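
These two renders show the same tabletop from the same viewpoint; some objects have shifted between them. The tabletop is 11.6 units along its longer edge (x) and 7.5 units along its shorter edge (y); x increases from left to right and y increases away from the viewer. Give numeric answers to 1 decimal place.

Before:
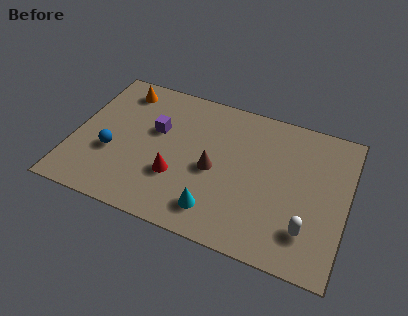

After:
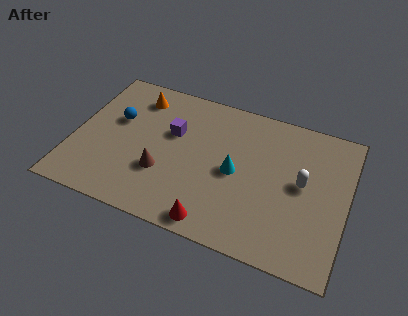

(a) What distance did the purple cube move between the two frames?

0.7

The purple cube moved from about (3.4, 4.6) to (4.1, 4.7), a distance of √(0.7² + 0.1²) ≈ 0.7.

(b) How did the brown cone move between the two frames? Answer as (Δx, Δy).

(-2.1, -0.9)

The brown cone started near (6.0, 3.4) and ended near (3.9, 2.5).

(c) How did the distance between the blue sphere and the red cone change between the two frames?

+3.2

Before: roughly 2.8 units apart; after: 6.0. That's 3.2 units further apart.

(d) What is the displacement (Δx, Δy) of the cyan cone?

(0.6, 2.2)

The cyan cone started near (6.3, 1.4) and ended near (6.9, 3.6).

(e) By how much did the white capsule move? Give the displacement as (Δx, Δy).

(-0.4, 2.2)

The white capsule was at about (10.1, 1.8) and moved to about (9.7, 4.0).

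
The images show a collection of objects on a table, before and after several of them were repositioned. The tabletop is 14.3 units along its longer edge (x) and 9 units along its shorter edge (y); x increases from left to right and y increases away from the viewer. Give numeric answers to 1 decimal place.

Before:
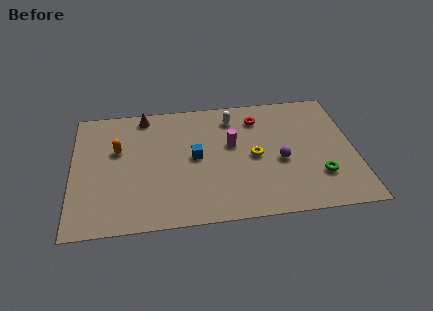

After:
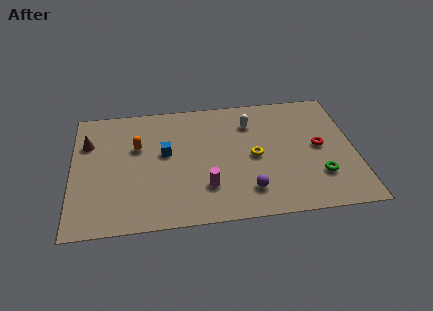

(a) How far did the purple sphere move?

2.5

The purple sphere moved from about (10.5, 3.8) to (8.8, 1.9), a distance of √(1.7² + 1.9²) ≈ 2.5.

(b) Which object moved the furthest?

the red torus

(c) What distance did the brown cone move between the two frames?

3.4

From (3.7, 8.0) to (0.8, 6.3), the brown cone covered √(2.9² + 1.7²) ≈ 3.4 units.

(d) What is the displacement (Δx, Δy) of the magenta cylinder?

(-1.4, -2.9)

From the two frames, the magenta cylinder sits at roughly (8.1, 5.3) before and (6.7, 2.4) after.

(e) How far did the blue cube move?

1.6

The blue cube was near (6.2, 4.6) before and (4.7, 5.1) after, so it travelled √(1.5² + 0.5²) ≈ 1.6 units.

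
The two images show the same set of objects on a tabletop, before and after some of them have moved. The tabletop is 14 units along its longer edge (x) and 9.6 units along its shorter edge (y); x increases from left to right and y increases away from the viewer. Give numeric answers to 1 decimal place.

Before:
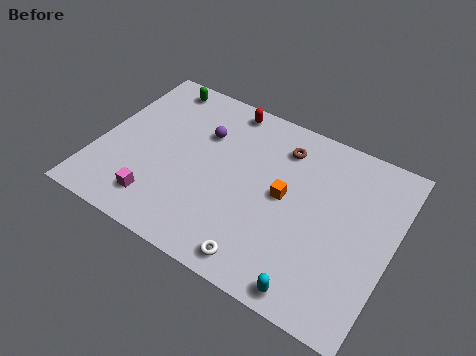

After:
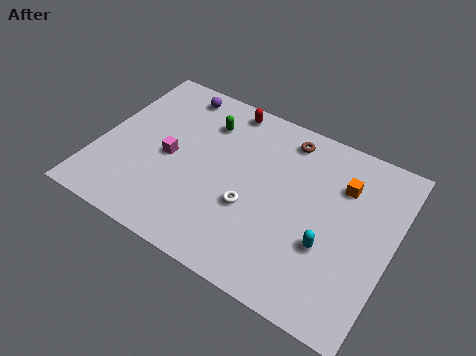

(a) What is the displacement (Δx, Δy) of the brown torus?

(0.1, 0.6)

From the two frames, the brown torus sits at roughly (8.4, 7.6) before and (8.5, 8.2) after.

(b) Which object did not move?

the red capsule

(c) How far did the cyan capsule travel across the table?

2.5

From (10.9, 0.9) to (11.2, 3.4), the cyan capsule covered √(0.3² + 2.5²) ≈ 2.5 units.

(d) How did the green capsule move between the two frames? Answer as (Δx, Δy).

(2.6, -1.2)

From the two frames, the green capsule sits at roughly (2.1, 8.5) before and (4.7, 7.3) after.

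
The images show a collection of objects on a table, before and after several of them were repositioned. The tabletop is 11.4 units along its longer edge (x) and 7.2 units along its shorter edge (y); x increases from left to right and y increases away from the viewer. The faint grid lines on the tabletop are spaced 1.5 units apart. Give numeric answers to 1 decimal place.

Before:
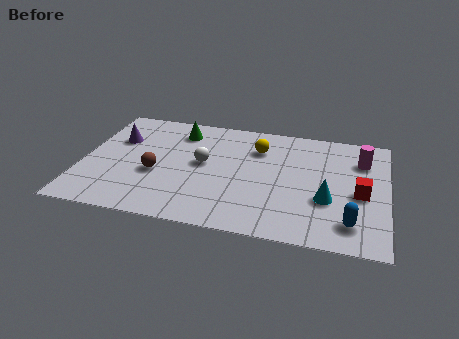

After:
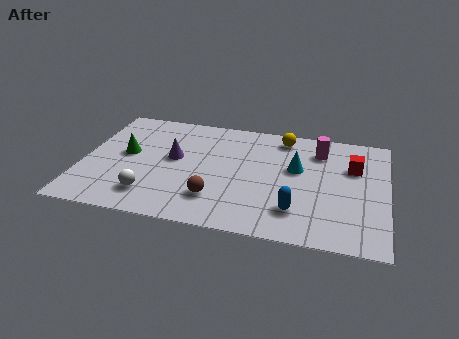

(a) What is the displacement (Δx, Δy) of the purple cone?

(2.2, -0.8)

The purple cone started near (1.2, 4.8) and ended near (3.4, 4.0).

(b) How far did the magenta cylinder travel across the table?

1.6

The magenta cylinder was near (10.4, 5.3) before and (8.8, 5.6) after, so it travelled √(1.6² + 0.3²) ≈ 1.6 units.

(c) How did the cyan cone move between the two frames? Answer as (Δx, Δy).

(-1.2, 1.7)

From the two frames, the cyan cone sits at roughly (9.2, 2.6) before and (8.0, 4.3) after.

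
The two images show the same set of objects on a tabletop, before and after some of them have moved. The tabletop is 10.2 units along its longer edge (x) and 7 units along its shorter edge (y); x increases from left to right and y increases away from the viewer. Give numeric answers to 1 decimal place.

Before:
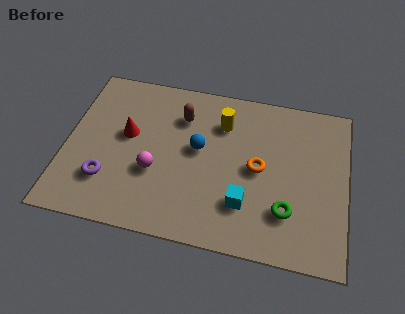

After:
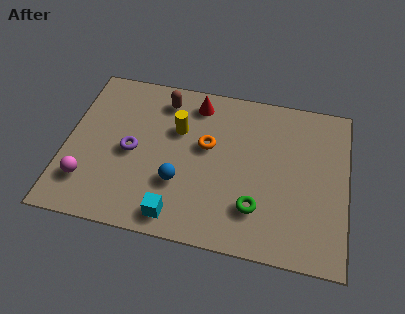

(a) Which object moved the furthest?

the red cone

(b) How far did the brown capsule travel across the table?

0.9

The brown capsule moved from about (4.1, 5.2) to (3.4, 5.8), a distance of √(0.7² + 0.6²) ≈ 0.9.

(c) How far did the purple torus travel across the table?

1.6

The purple torus moved from about (1.6, 1.9) to (2.4, 3.3), a distance of √(0.8² + 1.4²) ≈ 1.6.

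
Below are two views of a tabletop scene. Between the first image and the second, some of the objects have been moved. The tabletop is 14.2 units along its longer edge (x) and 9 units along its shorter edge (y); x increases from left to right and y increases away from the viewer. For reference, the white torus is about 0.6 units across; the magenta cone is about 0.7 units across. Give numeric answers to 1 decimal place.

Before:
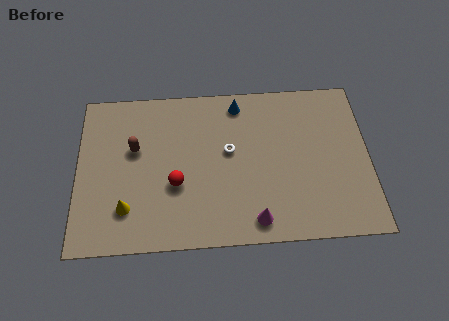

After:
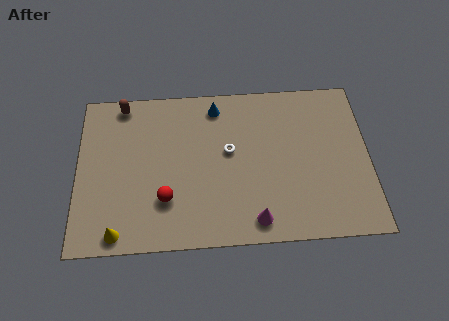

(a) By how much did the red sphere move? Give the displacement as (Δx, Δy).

(-0.5, -0.8)

From the two frames, the red sphere sits at roughly (4.8, 3.4) before and (4.3, 2.6) after.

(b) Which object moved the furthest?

the brown capsule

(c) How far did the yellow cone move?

1.4

From (2.4, 2.2) to (2.0, 0.9), the yellow cone covered √(0.4² + 1.3²) ≈ 1.4 units.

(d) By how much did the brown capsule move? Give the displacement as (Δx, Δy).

(-0.6, 2.6)

The brown capsule started near (2.8, 5.5) and ended near (2.2, 8.1).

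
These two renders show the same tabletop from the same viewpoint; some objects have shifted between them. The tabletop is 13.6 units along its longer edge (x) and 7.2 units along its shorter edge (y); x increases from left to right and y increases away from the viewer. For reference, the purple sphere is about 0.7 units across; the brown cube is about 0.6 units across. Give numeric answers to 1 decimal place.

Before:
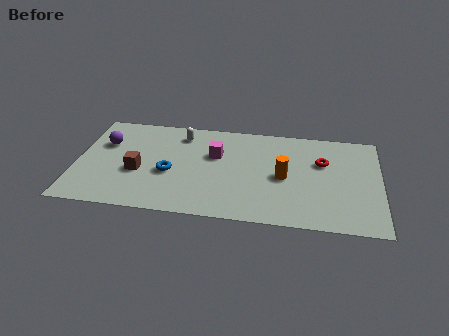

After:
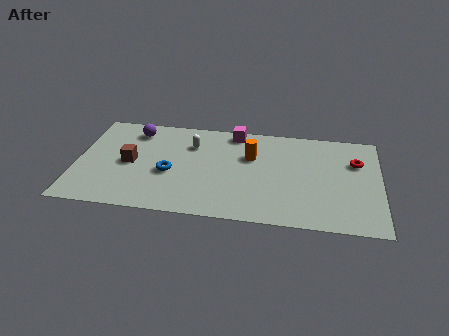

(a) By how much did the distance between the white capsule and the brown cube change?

-0.3

The distance was about 3.5 in the first image and 3.2 in the second, so they moved 0.3 units closer together.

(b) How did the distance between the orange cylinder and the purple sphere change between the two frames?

-2.8

Before: roughly 8.2 units apart; after: 5.4. That's 2.8 units closer together.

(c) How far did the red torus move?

1.5

The red torus moved from about (11.0, 4.7) to (12.5, 4.9), a distance of √(1.5² + 0.2²) ≈ 1.5.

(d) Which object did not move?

the blue torus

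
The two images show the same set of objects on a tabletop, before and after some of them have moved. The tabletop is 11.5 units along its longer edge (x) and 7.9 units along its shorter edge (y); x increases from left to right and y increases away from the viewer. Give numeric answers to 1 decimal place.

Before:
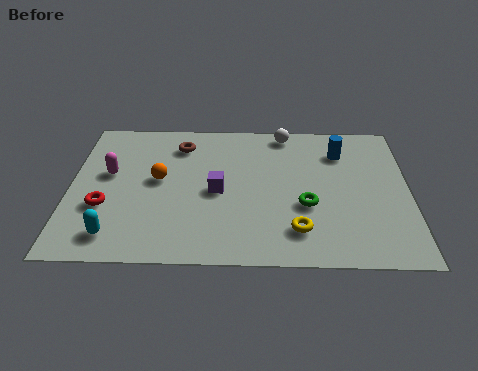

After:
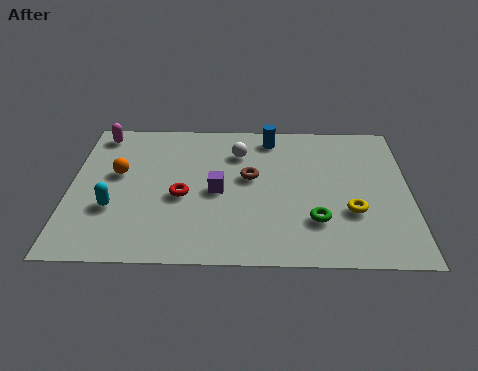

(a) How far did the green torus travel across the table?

0.9

From (8.0, 3.0) to (8.3, 2.2), the green torus covered √(0.3² + 0.8²) ≈ 0.9 units.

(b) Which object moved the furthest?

the brown torus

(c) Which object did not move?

the purple cube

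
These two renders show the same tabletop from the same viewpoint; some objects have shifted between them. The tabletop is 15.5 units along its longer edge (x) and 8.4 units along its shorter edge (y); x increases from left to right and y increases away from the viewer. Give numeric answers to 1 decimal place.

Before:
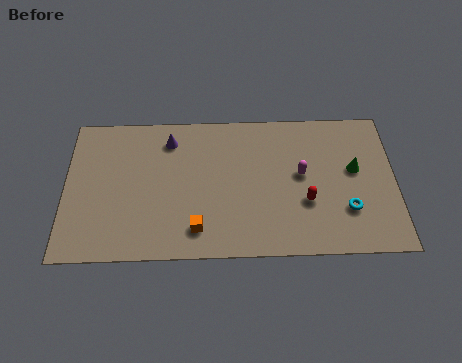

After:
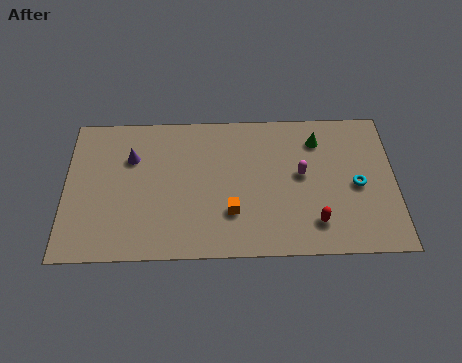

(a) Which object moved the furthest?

the green cone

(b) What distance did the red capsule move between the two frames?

1.3

From (11.3, 3.0) to (11.7, 1.8), the red capsule covered √(0.4² + 1.2²) ≈ 1.3 units.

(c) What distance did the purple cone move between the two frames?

2.1

The purple cone moved from about (4.9, 6.8) to (3.1, 5.8), a distance of √(1.8² + 1.0²) ≈ 2.1.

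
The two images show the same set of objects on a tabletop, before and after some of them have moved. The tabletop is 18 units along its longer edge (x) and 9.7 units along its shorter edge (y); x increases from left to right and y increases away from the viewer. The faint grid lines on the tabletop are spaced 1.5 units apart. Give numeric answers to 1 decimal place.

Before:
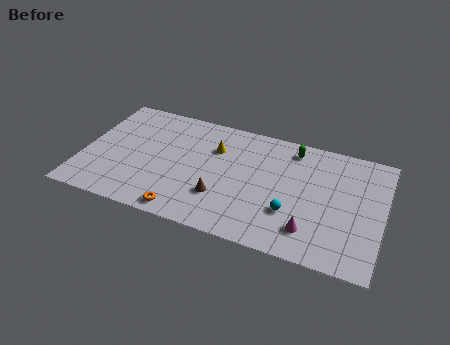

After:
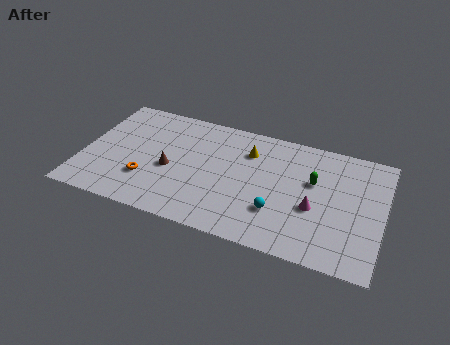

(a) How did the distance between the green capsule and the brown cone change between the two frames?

+2.0

The distance was about 6.7 in the first image and 8.7 in the second, so they moved 2.0 units further apart.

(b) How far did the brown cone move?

3.5

The brown cone moved from about (8.5, 2.9) to (5.3, 4.2), a distance of √(3.2² + 1.3²) ≈ 3.5.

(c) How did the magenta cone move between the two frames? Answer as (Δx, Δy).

(0.1, 1.8)

The magenta cone was at about (13.9, 2.1) and moved to about (14.0, 3.9).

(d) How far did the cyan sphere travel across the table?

0.8

The cyan sphere was near (12.7, 3.1) before and (11.9, 2.9) after, so it travelled √(0.8² + 0.2²) ≈ 0.8 units.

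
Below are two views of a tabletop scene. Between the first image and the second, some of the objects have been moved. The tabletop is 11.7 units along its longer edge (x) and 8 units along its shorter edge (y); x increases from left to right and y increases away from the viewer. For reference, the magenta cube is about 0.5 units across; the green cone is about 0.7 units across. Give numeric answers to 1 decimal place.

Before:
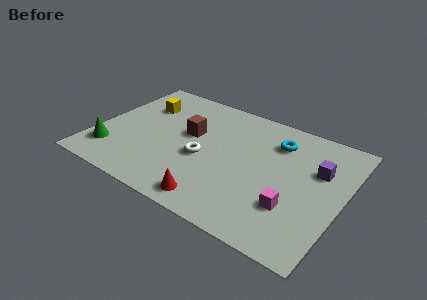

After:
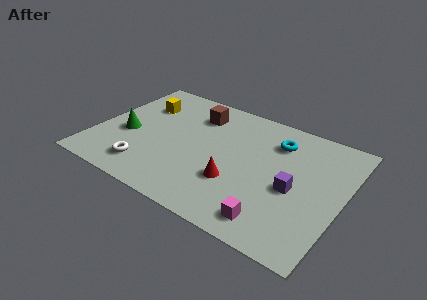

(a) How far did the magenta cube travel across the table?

1.4

From (9.6, 2.4) to (8.9, 1.2), the magenta cube covered √(0.7² + 1.2²) ≈ 1.4 units.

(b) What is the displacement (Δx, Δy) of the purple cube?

(-0.9, -1.7)

The purple cube was at about (10.4, 5.2) and moved to about (9.5, 3.5).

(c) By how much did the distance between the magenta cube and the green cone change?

-0.9

Before: roughly 8.6 units apart; after: 7.7. That's 0.9 units closer together.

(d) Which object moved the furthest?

the white torus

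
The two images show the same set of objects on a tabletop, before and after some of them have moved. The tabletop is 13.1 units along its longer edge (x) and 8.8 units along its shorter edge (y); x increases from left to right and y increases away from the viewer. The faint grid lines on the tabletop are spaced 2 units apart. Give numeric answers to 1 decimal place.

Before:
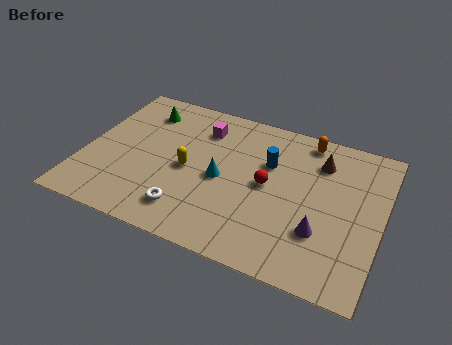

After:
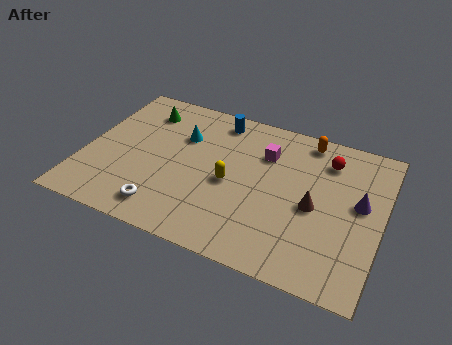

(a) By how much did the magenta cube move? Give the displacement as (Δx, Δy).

(2.9, -0.5)

The magenta cube started near (4.9, 6.8) and ended near (7.8, 6.3).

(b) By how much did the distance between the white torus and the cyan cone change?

+1.9

The distance was about 2.7 in the first image and 4.6 in the second, so they moved 1.9 units further apart.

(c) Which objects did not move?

the orange capsule and the green cone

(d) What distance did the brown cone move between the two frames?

2.7

From (10.2, 6.7) to (10.2, 4.0), the brown cone covered √(0.0² + 2.7²) ≈ 2.7 units.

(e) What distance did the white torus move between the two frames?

1.0

The white torus moved from about (4.9, 1.7) to (3.9, 1.4), a distance of √(1.0² + 0.3²) ≈ 1.0.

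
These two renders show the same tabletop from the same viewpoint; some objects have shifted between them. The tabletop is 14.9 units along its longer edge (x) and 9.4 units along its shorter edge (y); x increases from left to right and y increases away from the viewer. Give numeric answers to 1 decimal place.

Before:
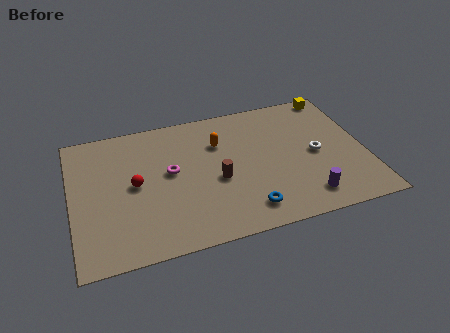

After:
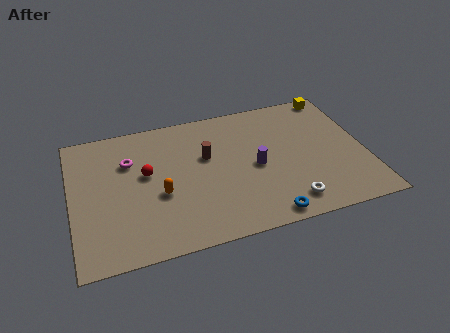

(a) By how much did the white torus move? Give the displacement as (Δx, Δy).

(-1.7, -3.0)

From the two frames, the white torus sits at roughly (12.4, 4.5) before and (10.7, 1.5) after.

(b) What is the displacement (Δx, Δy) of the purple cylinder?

(-2.3, 2.8)

The purple cylinder was at about (11.6, 1.6) and moved to about (9.3, 4.4).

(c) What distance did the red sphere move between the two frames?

0.8

The red sphere moved from about (3.2, 4.8) to (3.8, 5.4), a distance of √(0.6² + 0.6²) ≈ 0.8.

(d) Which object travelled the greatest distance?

the orange capsule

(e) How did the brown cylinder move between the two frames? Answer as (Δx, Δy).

(-0.4, 1.8)

The brown cylinder was at about (7.3, 4.0) and moved to about (6.9, 5.8).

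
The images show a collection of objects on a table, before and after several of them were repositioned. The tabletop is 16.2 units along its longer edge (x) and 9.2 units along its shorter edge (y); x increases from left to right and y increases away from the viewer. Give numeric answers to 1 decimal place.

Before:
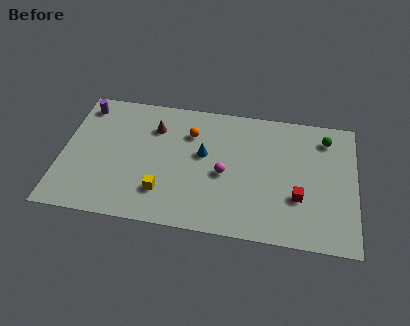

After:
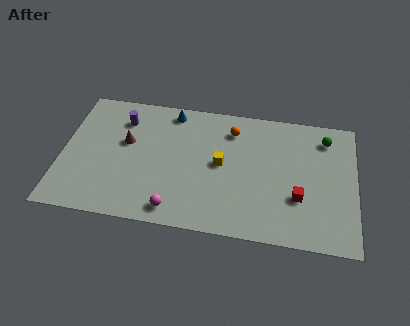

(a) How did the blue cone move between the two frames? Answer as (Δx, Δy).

(-1.9, 2.8)

From the two frames, the blue cone sits at roughly (7.8, 5.3) before and (5.9, 8.1) after.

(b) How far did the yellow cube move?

4.0

The yellow cube was near (5.7, 2.3) before and (8.8, 4.8) after, so it travelled √(3.1² + 2.5²) ≈ 4.0 units.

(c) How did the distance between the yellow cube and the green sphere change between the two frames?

-3.9

They were about 10.2 units apart before and 6.3 after — 3.9 units closer together.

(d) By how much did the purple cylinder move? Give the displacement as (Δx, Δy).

(2.2, -0.7)

The purple cylinder was at about (1.0, 7.8) and moved to about (3.2, 7.1).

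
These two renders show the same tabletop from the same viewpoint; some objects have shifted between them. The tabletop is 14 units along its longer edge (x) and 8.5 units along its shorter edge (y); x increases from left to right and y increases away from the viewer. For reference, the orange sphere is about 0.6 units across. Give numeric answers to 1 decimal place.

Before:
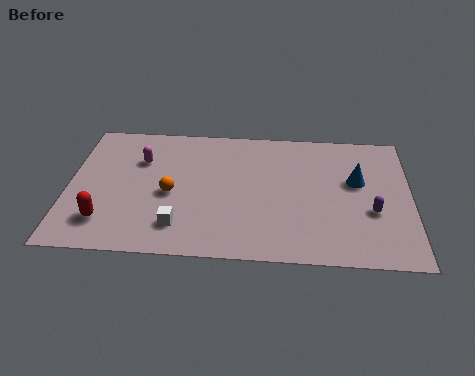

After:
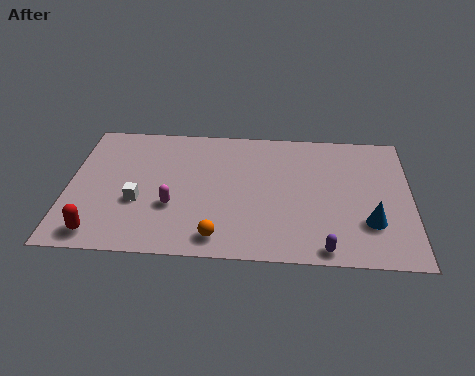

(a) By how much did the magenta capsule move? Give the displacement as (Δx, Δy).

(1.4, -2.9)

The magenta capsule was at about (2.9, 5.9) and moved to about (4.3, 3.0).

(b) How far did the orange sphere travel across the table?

3.3

The orange sphere moved from about (4.2, 3.8) to (6.2, 1.2), a distance of √(2.0² + 2.6²) ≈ 3.3.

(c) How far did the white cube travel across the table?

2.2

The white cube moved from about (4.6, 1.8) to (2.9, 3.2), a distance of √(1.7² + 1.4²) ≈ 2.2.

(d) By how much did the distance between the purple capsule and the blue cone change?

+0.5

They were about 2.0 units apart before and 2.5 after — 0.5 units further apart.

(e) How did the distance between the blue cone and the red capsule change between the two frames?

+0.3

Before: roughly 10.7 units apart; after: 11.0. That's 0.3 units further apart.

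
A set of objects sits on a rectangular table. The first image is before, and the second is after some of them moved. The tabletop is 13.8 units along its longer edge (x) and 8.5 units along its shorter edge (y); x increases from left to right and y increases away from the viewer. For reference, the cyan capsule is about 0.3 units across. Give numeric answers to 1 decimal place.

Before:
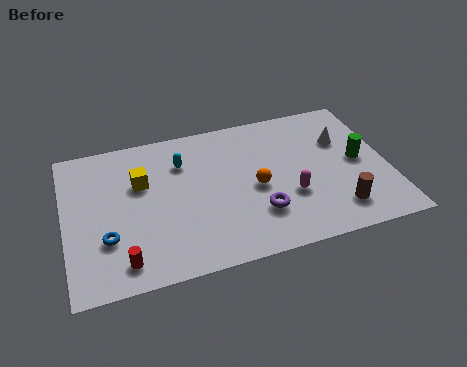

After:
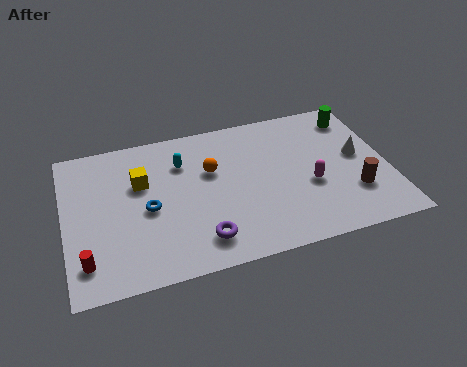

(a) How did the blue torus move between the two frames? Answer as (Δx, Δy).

(1.8, 1.2)

From the two frames, the blue torus sits at roughly (1.7, 2.7) before and (3.5, 3.9) after.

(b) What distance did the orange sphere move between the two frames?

2.3

From (8.1, 3.9) to (6.3, 5.4), the orange sphere covered √(1.8² + 1.5²) ≈ 2.3 units.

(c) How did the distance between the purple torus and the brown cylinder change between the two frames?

+3.3

Before: roughly 3.4 units apart; after: 6.7. That's 3.3 units further apart.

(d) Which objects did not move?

the cyan capsule and the yellow cube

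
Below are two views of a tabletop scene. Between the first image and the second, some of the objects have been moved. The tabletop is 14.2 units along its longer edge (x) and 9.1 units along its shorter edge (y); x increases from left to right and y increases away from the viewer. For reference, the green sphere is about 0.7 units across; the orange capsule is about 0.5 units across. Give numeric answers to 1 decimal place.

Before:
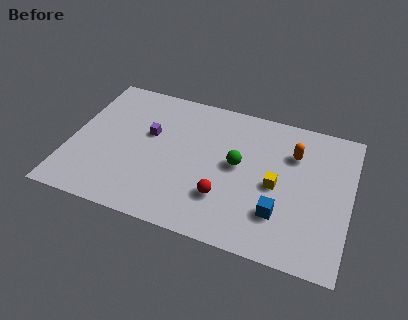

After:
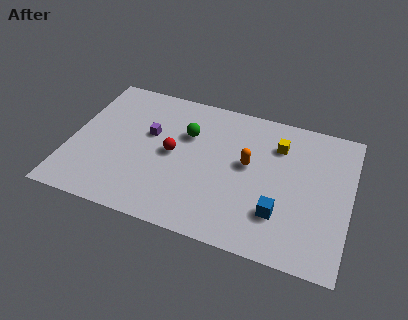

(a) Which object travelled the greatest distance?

the red sphere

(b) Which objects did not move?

the blue cube and the purple cube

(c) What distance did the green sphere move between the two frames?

3.0

The green sphere moved from about (8.5, 4.9) to (5.8, 6.1), a distance of √(2.7² + 1.2²) ≈ 3.0.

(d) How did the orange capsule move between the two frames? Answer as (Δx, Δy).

(-2.2, -1.4)

From the two frames, the orange capsule sits at roughly (11.2, 6.5) before and (9.0, 5.1) after.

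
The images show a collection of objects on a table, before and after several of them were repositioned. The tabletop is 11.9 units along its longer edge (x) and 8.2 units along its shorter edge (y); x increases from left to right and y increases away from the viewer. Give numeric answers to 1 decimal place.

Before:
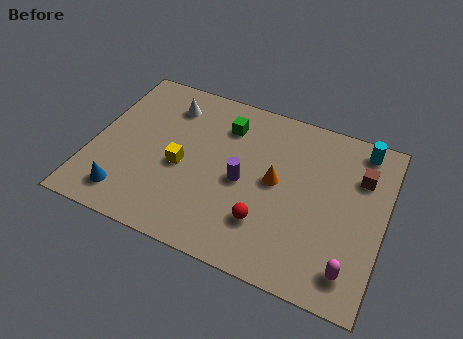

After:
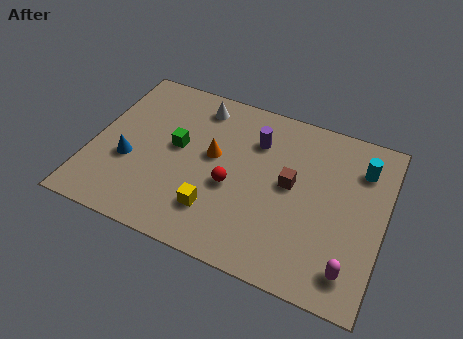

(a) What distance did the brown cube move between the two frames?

3.0

From (10.8, 5.8) to (8.1, 4.4), the brown cube covered √(2.7² + 1.4²) ≈ 3.0 units.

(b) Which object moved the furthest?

the brown cube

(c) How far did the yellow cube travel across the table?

2.3

The yellow cube was near (3.7, 3.6) before and (5.3, 2.0) after, so it travelled √(1.6² + 1.6²) ≈ 2.3 units.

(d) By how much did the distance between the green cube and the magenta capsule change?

+0.6

The distance was about 7.4 in the first image and 8.0 in the second, so they moved 0.6 units further apart.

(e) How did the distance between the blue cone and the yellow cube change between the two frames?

+0.9

The distance was about 3.0 in the first image and 3.9 in the second, so they moved 0.9 units further apart.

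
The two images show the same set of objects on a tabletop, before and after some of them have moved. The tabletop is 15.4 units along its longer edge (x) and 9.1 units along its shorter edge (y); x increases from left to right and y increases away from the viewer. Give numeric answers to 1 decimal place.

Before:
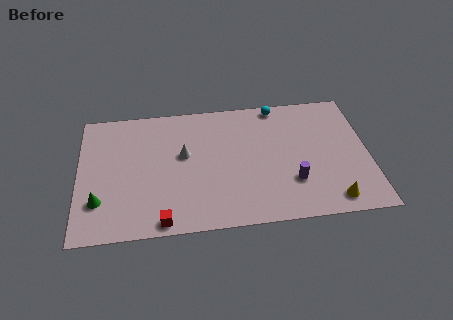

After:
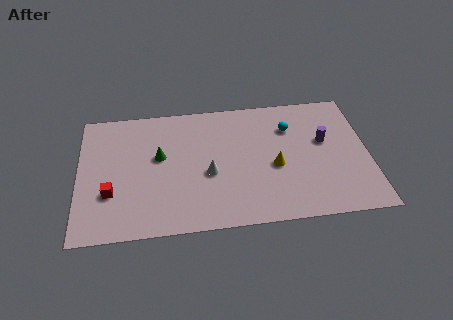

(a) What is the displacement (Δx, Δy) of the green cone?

(3.2, 2.8)

The green cone was at about (1.1, 2.5) and moved to about (4.3, 5.3).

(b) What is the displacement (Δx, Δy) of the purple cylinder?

(1.8, 2.7)

The purple cylinder was at about (11.3, 2.7) and moved to about (13.1, 5.4).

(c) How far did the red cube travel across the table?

3.5

The red cube was near (4.4, 0.8) before and (1.7, 3.0) after, so it travelled √(2.7² + 2.2²) ≈ 3.5 units.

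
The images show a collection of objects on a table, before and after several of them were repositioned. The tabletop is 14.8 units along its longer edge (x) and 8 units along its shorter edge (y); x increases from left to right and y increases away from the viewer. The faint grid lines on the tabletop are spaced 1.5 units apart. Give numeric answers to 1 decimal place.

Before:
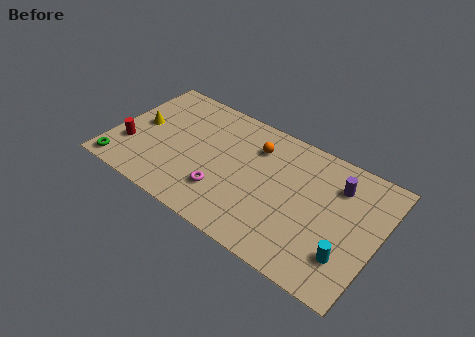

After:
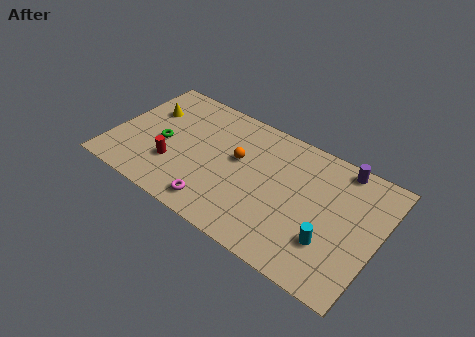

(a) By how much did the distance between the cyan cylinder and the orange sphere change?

-0.9

Before: roughly 6.9 units apart; after: 6.0. That's 0.9 units closer together.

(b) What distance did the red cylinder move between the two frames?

2.5

The red cylinder moved from about (1.1, 2.5) to (3.6, 2.5), a distance of √(2.5² + 0.0²) ≈ 2.5.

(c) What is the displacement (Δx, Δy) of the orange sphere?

(-0.8, -1.3)

The orange sphere started near (7.7, 6.0) and ended near (6.9, 4.7).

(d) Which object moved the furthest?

the green torus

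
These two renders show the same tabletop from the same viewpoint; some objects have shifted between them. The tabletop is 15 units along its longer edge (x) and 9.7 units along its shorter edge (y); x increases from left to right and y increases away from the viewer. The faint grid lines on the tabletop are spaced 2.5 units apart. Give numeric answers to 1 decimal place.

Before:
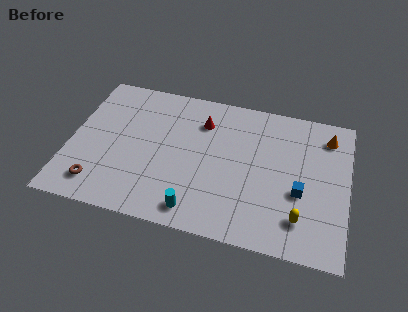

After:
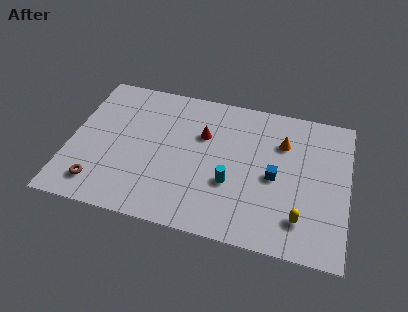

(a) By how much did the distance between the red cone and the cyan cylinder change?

-2.6

The distance was about 6.0 in the first image and 3.4 in the second, so they moved 2.6 units closer together.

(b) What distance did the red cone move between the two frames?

0.9

The red cone moved from about (7.0, 7.3) to (7.1, 6.4), a distance of √(0.1² + 0.9²) ≈ 0.9.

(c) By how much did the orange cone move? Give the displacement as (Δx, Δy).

(-2.4, -1.0)

The orange cone was at about (13.8, 7.9) and moved to about (11.4, 6.9).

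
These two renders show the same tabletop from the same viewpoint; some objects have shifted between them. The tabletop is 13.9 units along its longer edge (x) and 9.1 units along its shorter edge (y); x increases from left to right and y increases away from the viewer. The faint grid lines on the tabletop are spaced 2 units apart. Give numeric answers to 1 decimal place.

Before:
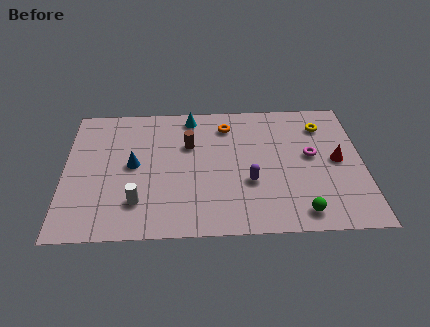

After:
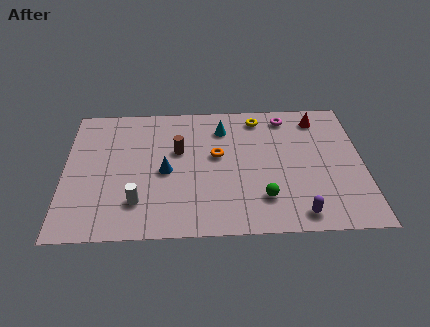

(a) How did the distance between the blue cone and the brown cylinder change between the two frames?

-1.4

Before: roughly 2.9 units apart; after: 1.5. That's 1.4 units closer together.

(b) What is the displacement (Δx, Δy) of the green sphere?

(-1.7, 1.0)

The green sphere started near (10.9, 1.2) and ended near (9.2, 2.2).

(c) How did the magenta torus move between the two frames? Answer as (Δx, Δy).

(-1.1, 2.8)

The magenta torus started near (11.5, 5.0) and ended near (10.4, 7.8).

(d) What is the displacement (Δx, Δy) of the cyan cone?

(1.5, -0.9)

From the two frames, the cyan cone sits at roughly (5.9, 8.0) before and (7.4, 7.1) after.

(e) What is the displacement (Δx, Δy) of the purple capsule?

(2.2, -2.2)

From the two frames, the purple capsule sits at roughly (8.6, 3.3) before and (10.8, 1.1) after.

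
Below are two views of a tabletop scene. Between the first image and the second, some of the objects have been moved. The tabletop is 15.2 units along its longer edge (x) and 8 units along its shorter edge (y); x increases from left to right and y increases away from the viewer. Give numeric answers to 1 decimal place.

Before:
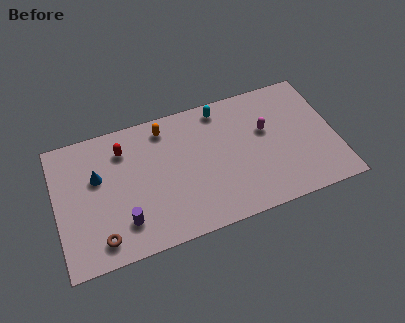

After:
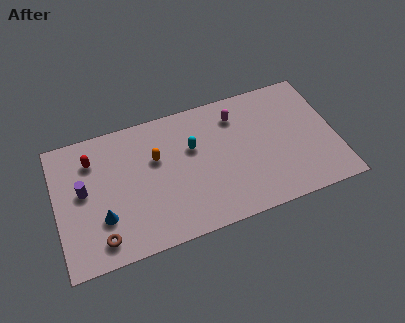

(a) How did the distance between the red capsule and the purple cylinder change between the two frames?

-2.5

They were about 4.3 units apart before and 1.8 after — 2.5 units closer together.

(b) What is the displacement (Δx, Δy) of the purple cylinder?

(-2.0, 2.5)

From the two frames, the purple cylinder sits at roughly (3.5, 1.9) before and (1.5, 4.4) after.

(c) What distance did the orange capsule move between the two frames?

1.8

From (6.1, 6.8) to (5.5, 5.1), the orange capsule covered √(0.6² + 1.7²) ≈ 1.8 units.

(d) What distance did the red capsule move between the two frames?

1.7

The red capsule was near (3.8, 6.2) before and (2.1, 6.1) after, so it travelled √(1.7² + 0.1²) ≈ 1.7 units.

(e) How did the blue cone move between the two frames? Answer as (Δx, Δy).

(0.1, -2.5)

The blue cone was at about (2.3, 5.0) and moved to about (2.4, 2.5).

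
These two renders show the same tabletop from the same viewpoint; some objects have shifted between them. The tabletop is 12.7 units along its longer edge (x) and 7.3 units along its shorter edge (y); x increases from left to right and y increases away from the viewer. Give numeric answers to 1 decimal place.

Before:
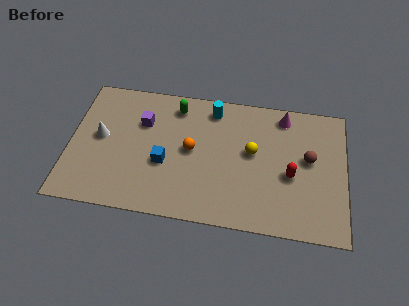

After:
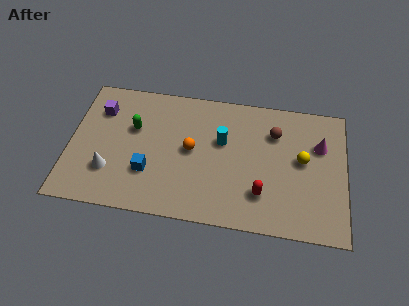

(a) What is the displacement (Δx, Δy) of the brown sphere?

(-1.6, 1.2)

From the two frames, the brown sphere sits at roughly (11.0, 4.1) before and (9.4, 5.3) after.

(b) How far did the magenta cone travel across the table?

2.2

The magenta cone moved from about (9.8, 6.3) to (11.5, 4.9), a distance of √(1.7² + 1.4²) ≈ 2.2.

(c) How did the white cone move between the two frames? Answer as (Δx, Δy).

(0.5, -1.8)

From the two frames, the white cone sits at roughly (1.4, 3.9) before and (1.9, 2.1) after.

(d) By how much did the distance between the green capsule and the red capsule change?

+0.4

The distance was about 6.2 in the first image and 6.6 in the second, so they moved 0.4 units further apart.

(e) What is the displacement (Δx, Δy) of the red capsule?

(-1.3, -1.2)

The red capsule started near (10.2, 3.1) and ended near (8.9, 1.9).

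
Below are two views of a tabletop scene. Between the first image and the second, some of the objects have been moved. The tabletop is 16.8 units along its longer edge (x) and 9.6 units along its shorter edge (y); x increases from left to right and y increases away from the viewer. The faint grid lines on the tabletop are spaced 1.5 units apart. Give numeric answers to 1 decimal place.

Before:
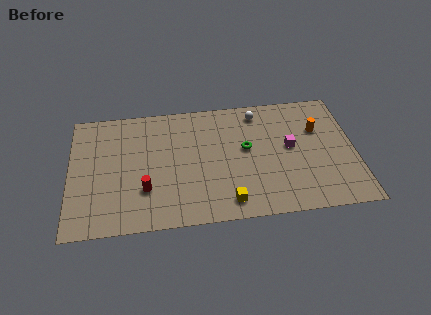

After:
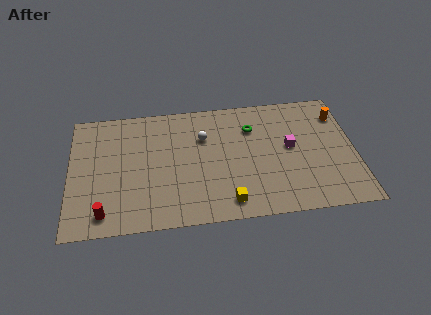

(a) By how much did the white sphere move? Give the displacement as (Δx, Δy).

(-3.3, -1.6)

The white sphere started near (11.2, 8.2) and ended near (7.9, 6.6).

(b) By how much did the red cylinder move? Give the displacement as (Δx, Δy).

(-2.4, -1.5)

The red cylinder started near (4.4, 2.9) and ended near (2.0, 1.4).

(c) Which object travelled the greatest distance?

the white sphere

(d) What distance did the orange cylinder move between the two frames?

1.6

The orange cylinder moved from about (14.7, 6.4) to (16.0, 7.4), a distance of √(1.3² + 1.0²) ≈ 1.6.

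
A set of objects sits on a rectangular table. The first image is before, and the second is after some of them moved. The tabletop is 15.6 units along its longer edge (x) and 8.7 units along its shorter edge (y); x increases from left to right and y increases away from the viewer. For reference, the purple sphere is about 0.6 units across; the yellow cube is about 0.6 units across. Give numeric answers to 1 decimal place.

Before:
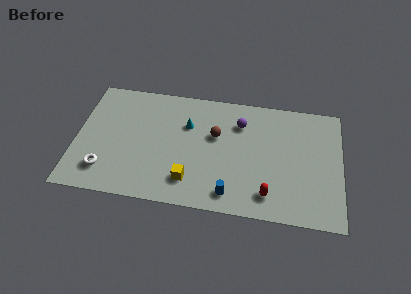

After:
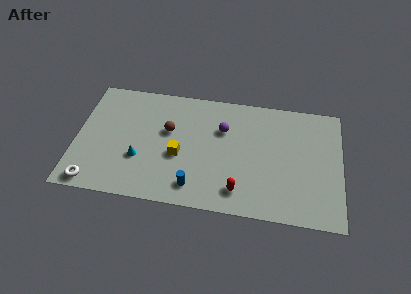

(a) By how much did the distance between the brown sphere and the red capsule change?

+0.7

They were about 5.0 units apart before and 5.7 after — 0.7 units further apart.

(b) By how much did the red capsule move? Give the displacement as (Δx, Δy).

(-1.7, 0.0)

The red capsule started near (11.4, 1.6) and ended near (9.7, 1.6).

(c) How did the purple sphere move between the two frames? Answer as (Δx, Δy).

(-1.0, -0.6)

The purple sphere started near (9.6, 6.5) and ended near (8.6, 5.9).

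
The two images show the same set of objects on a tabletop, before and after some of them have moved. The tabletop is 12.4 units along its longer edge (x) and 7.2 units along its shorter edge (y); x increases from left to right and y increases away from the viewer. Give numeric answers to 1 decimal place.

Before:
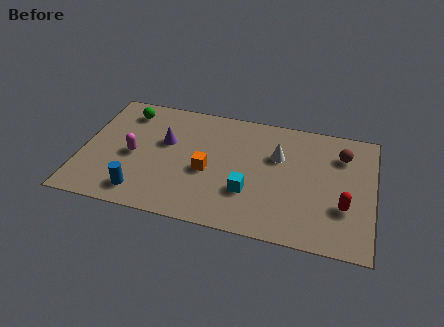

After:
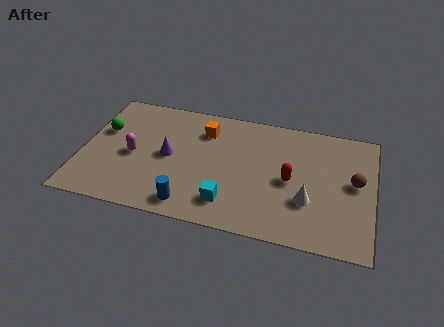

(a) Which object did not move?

the magenta capsule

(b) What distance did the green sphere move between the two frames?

1.7

From (1.7, 5.9) to (0.8, 4.5), the green sphere covered √(0.9² + 1.4²) ≈ 1.7 units.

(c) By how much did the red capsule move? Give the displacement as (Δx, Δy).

(-2.3, 1.0)

From the two frames, the red capsule sits at roughly (11.2, 2.4) before and (8.9, 3.4) after.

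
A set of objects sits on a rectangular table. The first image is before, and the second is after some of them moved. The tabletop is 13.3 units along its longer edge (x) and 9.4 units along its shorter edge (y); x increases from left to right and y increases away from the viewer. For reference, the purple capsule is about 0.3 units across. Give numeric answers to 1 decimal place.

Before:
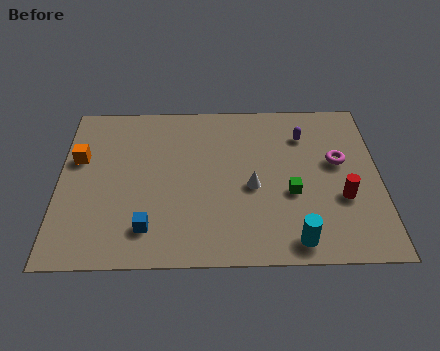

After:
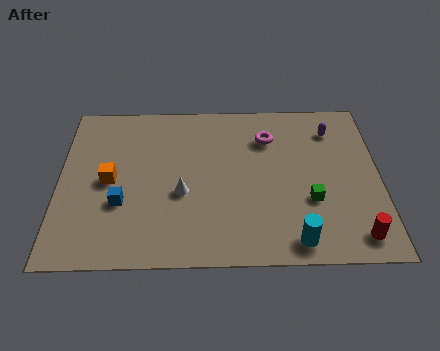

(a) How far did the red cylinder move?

2.2

From (11.7, 3.4) to (12.2, 1.3), the red cylinder covered √(0.5² + 2.1²) ≈ 2.2 units.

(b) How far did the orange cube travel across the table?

1.8

The orange cube was near (0.8, 5.9) before and (2.1, 4.6) after, so it travelled √(1.3² + 1.3²) ≈ 1.8 units.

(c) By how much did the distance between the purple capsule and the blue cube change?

+1.4

The distance was about 8.3 in the first image and 9.7 in the second, so they moved 1.4 units further apart.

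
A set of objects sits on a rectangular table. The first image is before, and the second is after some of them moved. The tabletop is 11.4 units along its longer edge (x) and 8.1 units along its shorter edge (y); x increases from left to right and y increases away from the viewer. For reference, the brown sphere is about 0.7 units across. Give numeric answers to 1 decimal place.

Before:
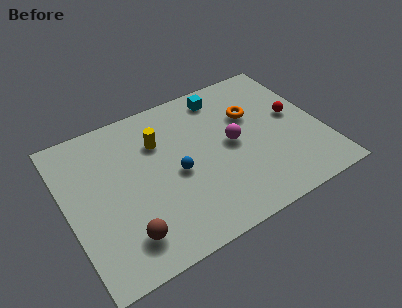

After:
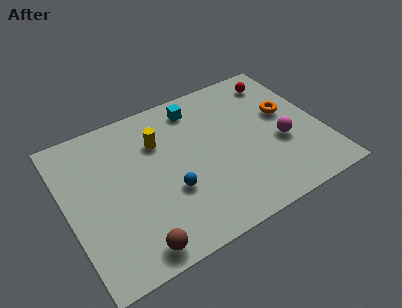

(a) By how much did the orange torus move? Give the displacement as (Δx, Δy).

(1.5, -0.6)

From the two frames, the orange torus sits at roughly (8.5, 5.3) before and (10.0, 4.7) after.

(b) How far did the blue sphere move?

0.9

The blue sphere moved from about (4.8, 3.7) to (4.4, 2.9), a distance of √(0.4² + 0.8²) ≈ 0.9.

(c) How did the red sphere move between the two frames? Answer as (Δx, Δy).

(-0.3, 2.3)

From the two frames, the red sphere sits at roughly (10.3, 4.4) before and (10.0, 6.7) after.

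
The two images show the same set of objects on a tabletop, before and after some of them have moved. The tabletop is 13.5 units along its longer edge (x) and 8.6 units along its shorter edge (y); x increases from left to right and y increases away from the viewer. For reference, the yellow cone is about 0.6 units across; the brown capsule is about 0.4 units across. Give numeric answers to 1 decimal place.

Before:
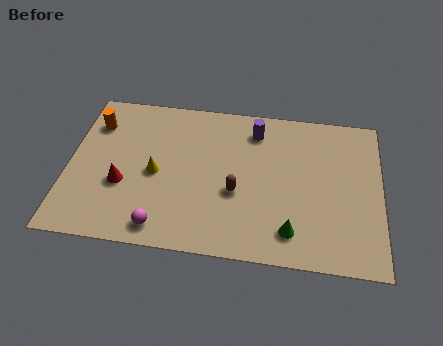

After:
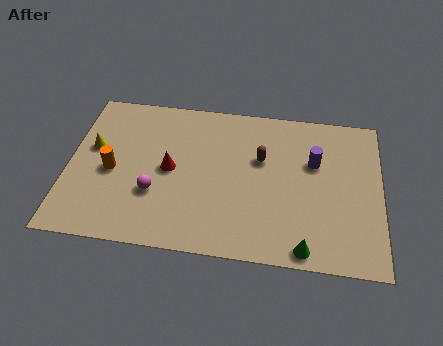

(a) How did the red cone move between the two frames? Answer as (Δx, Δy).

(2.0, 1.1)

From the two frames, the red cone sits at roughly (2.4, 3.2) before and (4.4, 4.3) after.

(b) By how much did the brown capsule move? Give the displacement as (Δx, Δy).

(1.0, 2.0)

The brown capsule was at about (7.3, 3.4) and moved to about (8.3, 5.4).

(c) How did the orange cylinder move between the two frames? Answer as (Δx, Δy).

(0.9, -2.6)

From the two frames, the orange cylinder sits at roughly (1.0, 6.5) before and (1.9, 3.9) after.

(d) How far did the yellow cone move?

3.0

The yellow cone moved from about (3.8, 4.0) to (1.0, 5.1), a distance of √(2.8² + 1.1²) ≈ 3.0.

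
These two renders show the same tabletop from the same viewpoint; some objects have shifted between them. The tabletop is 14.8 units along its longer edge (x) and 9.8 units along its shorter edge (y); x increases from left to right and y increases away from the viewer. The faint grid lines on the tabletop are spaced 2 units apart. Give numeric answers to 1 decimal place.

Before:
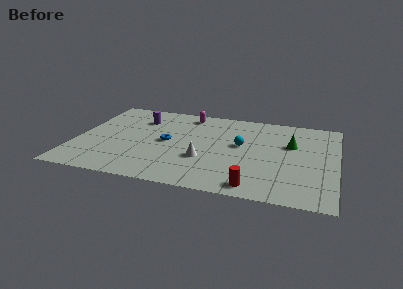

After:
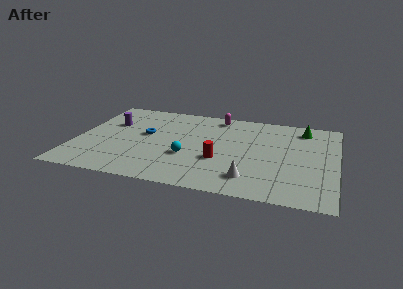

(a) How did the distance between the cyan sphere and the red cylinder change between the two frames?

-2.7

Before: roughly 4.5 units apart; after: 1.8. That's 2.7 units closer together.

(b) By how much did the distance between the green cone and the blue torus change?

+2.2

The distance was about 7.1 in the first image and 9.3 in the second, so they moved 2.2 units further apart.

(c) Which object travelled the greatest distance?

the cyan sphere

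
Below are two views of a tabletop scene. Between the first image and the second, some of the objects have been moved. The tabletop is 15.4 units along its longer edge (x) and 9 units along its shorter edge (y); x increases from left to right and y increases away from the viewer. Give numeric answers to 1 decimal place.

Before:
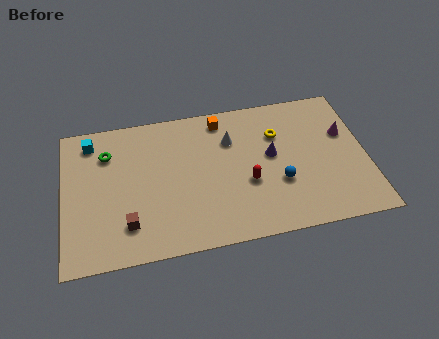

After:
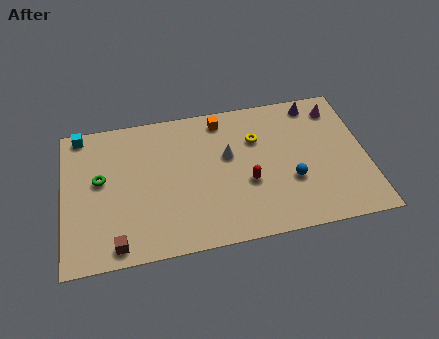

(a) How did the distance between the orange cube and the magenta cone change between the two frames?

-0.6

The distance was about 6.5 in the first image and 5.9 in the second, so they moved 0.6 units closer together.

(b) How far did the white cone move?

1.0

From (8.6, 6.4) to (8.4, 5.4), the white cone covered √(0.2² + 1.0²) ≈ 1.0 units.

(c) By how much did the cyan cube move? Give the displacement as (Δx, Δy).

(-0.5, 0.6)

The cyan cube was at about (1.5, 7.6) and moved to about (1.0, 8.2).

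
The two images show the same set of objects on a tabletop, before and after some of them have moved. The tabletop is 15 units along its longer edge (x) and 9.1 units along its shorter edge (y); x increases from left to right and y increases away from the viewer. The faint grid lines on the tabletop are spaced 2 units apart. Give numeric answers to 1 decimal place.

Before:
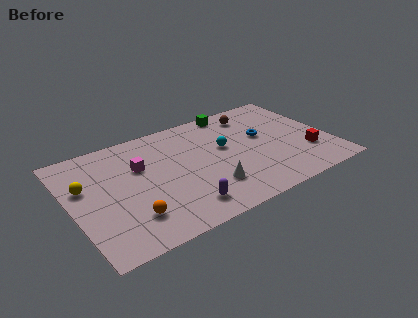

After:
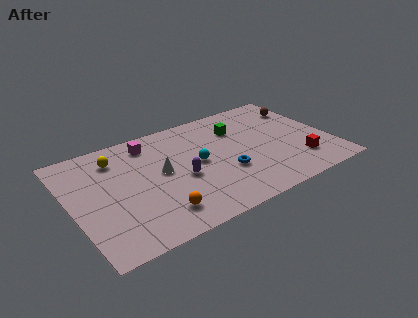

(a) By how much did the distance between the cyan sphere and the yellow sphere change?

-3.0

They were about 8.1 units apart before and 5.1 after — 3.0 units closer together.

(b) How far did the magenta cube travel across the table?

1.9

The magenta cube was near (4.1, 5.9) before and (4.9, 7.6) after, so it travelled √(0.8² + 1.7²) ≈ 1.9 units.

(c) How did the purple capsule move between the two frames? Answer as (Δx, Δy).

(0.3, 2.3)

The purple capsule was at about (5.9, 1.6) and moved to about (6.2, 3.9).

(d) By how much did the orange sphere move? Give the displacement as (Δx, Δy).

(1.5, -0.4)

From the two frames, the orange sphere sits at roughly (3.0, 2.2) before and (4.5, 1.8) after.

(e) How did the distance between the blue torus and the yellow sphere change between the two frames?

-3.4

The distance was about 10.4 in the first image and 7.0 in the second, so they moved 3.4 units closer together.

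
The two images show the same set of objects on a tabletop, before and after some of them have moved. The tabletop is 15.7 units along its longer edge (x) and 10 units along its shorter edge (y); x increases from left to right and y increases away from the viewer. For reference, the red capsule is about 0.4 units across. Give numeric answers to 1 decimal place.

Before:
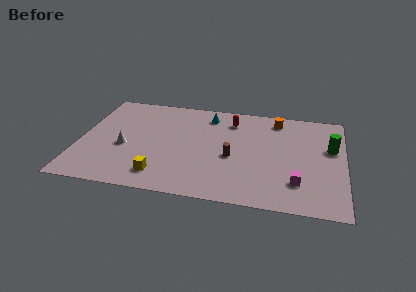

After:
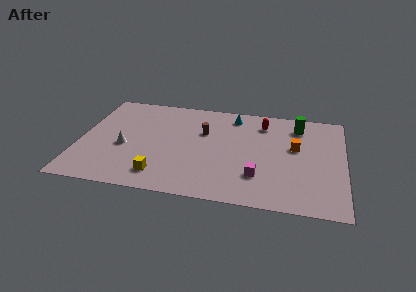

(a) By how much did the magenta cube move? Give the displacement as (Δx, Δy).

(-2.3, 0.2)

The magenta cube was at about (13.0, 2.5) and moved to about (10.7, 2.7).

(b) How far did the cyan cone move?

1.5

From (7.5, 8.3) to (9.0, 8.5), the cyan cone covered √(1.5² + 0.2²) ≈ 1.5 units.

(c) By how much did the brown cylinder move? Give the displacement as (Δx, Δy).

(-1.8, 2.2)

From the two frames, the brown cylinder sits at roughly (9.1, 4.3) before and (7.3, 6.5) after.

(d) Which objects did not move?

the white cone and the yellow cube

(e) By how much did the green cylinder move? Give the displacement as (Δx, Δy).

(-2.0, 1.9)

The green cylinder started near (14.9, 6.2) and ended near (12.9, 8.1).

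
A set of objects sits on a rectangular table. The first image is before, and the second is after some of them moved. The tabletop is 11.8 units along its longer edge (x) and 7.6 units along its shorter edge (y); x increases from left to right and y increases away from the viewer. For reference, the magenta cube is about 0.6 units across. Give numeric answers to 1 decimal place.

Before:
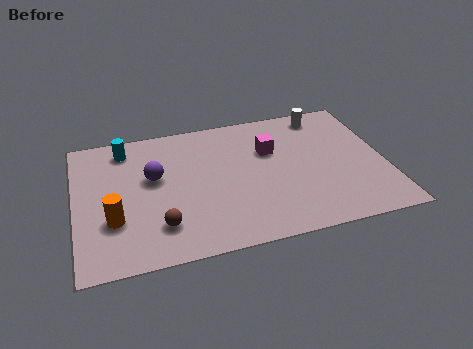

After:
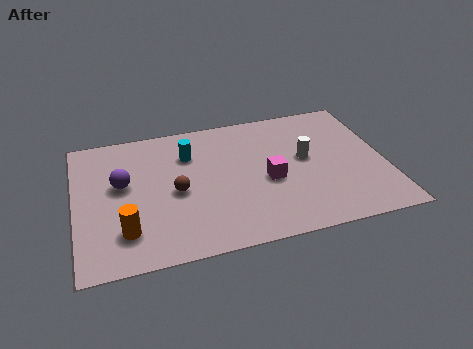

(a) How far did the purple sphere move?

1.2

From (3.0, 4.5) to (1.8, 4.4), the purple sphere covered √(1.2² + 0.1²) ≈ 1.2 units.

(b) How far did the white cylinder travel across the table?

2.6

The white cylinder was near (9.7, 6.6) before and (8.8, 4.2) after, so it travelled √(0.9² + 2.4²) ≈ 2.6 units.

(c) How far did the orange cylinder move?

0.8

The orange cylinder moved from about (1.4, 2.5) to (1.8, 1.8), a distance of √(0.4² + 0.7²) ≈ 0.8.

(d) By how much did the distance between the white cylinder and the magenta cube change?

-1.0

They were about 2.7 units apart before and 1.7 after — 1.0 units closer together.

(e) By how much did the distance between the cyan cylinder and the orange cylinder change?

+0.6

The distance was about 3.9 in the first image and 4.5 in the second, so they moved 0.6 units further apart.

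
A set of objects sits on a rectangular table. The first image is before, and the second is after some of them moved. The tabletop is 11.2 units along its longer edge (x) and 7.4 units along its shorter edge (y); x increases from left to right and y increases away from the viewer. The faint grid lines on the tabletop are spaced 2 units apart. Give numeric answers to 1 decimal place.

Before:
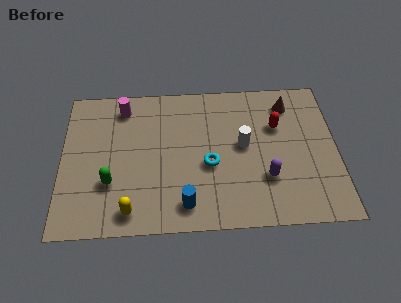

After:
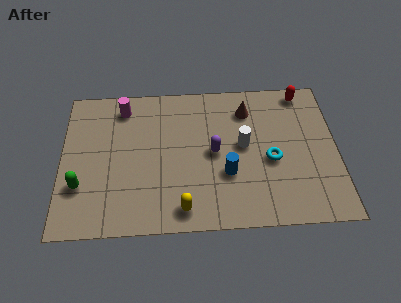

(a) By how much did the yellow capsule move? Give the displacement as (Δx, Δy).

(2.1, 0.0)

The yellow capsule started near (2.8, 1.0) and ended near (4.9, 1.0).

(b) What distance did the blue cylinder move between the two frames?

2.2

The blue cylinder was near (5.0, 1.2) before and (6.7, 2.6) after, so it travelled √(1.7² + 1.4²) ≈ 2.2 units.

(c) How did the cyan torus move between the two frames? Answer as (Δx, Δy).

(2.5, 0.1)

The cyan torus was at about (6.0, 3.1) and moved to about (8.5, 3.2).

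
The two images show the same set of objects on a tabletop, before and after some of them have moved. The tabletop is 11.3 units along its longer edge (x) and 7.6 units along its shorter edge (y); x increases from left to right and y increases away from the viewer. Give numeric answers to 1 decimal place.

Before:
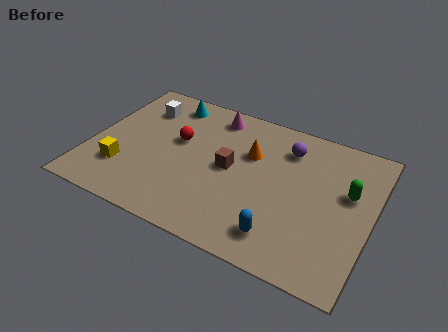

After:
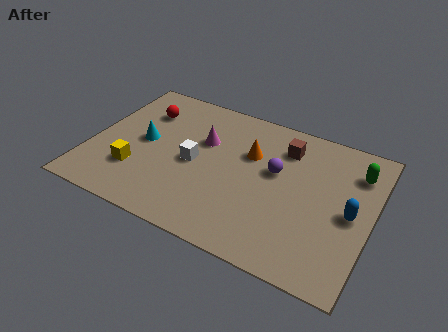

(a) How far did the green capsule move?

1.2

From (10.3, 4.6) to (10.5, 5.8), the green capsule covered √(0.2² + 1.2²) ≈ 1.2 units.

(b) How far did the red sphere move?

1.9

The red sphere moved from about (3.4, 4.5) to (1.8, 5.6), a distance of √(1.6² + 1.1²) ≈ 1.9.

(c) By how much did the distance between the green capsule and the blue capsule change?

-1.7

The distance was about 3.9 in the first image and 2.2 in the second, so they moved 1.7 units closer together.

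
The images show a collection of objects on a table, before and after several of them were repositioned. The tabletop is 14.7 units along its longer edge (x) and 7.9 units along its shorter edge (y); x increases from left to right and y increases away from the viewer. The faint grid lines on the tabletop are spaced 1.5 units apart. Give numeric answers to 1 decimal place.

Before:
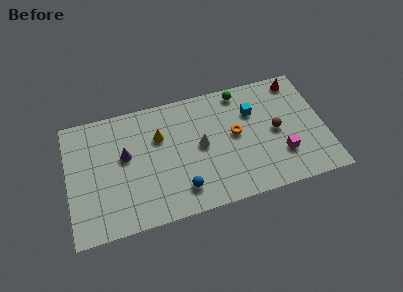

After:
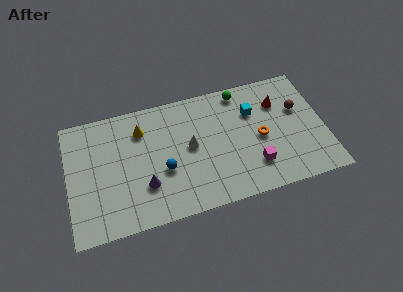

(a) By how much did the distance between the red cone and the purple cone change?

-1.8

The distance was about 10.4 in the first image and 8.6 in the second, so they moved 1.8 units closer together.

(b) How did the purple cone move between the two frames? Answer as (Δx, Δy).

(1.0, -2.2)

The purple cone started near (3.3, 4.6) and ended near (4.3, 2.4).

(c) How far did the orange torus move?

1.5

The orange torus moved from about (9.6, 4.3) to (11.0, 3.7), a distance of √(1.4² + 0.6²) ≈ 1.5.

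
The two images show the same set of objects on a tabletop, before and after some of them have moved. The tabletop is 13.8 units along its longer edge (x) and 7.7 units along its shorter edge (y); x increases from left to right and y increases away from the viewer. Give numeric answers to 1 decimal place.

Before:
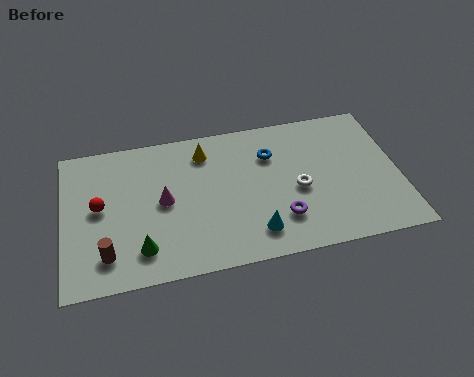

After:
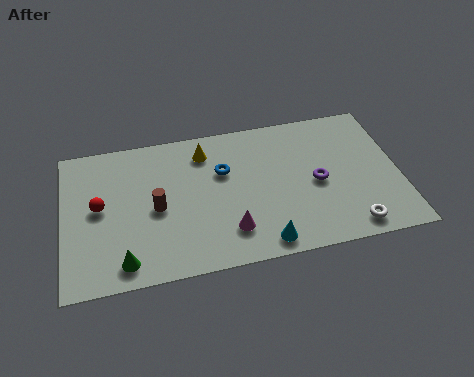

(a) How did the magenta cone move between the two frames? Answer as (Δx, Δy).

(2.6, -2.1)

The magenta cone was at about (4.1, 3.9) and moved to about (6.7, 1.8).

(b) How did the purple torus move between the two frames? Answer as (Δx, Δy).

(1.6, 1.6)

The purple torus started near (8.8, 2.0) and ended near (10.4, 3.6).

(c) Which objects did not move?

the yellow cone and the red sphere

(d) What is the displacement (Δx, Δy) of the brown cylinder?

(2.1, 2.0)

The brown cylinder was at about (1.7, 1.6) and moved to about (3.8, 3.6).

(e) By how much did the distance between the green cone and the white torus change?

+2.5

Before: roughly 6.7 units apart; after: 9.2. That's 2.5 units further apart.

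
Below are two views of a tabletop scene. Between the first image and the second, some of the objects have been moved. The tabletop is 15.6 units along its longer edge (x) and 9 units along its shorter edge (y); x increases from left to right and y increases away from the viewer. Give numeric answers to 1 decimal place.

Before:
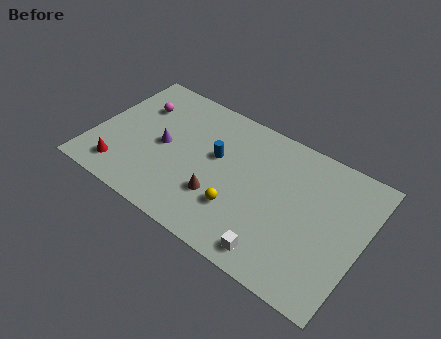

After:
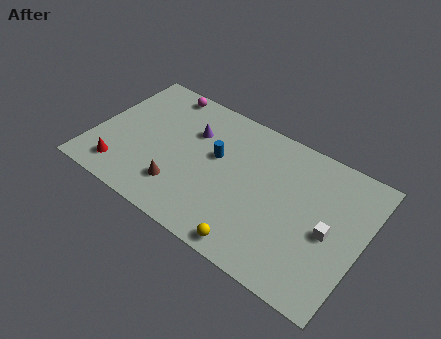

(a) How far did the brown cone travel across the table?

2.3

The brown cone was near (7.6, 2.8) before and (5.4, 2.2) after, so it travelled √(2.2² + 0.6²) ≈ 2.3 units.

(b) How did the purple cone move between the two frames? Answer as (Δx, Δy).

(1.4, 1.8)

From the two frames, the purple cone sits at roughly (4.0, 4.4) before and (5.4, 6.2) after.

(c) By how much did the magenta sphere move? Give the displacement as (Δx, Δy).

(1.1, 1.7)

The magenta sphere started near (2.1, 6.4) and ended near (3.2, 8.1).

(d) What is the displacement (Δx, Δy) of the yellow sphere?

(1.2, -1.8)

The yellow sphere started near (8.8, 2.7) and ended near (10.0, 0.9).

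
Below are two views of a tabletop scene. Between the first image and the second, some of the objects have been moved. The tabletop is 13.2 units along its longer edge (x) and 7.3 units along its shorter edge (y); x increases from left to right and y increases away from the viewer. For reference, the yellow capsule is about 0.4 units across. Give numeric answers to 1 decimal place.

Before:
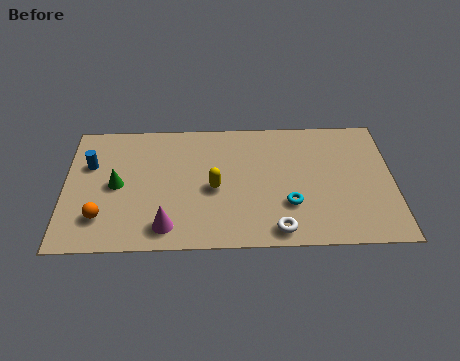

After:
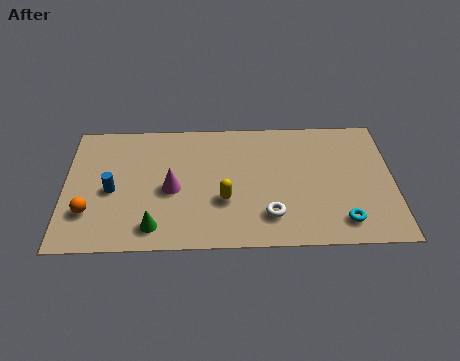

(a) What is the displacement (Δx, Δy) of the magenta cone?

(0.2, 2.1)

From the two frames, the magenta cone sits at roughly (4.1, 1.2) before and (4.3, 3.3) after.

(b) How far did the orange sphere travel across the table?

0.6

From (1.5, 1.8) to (1.0, 2.1), the orange sphere covered √(0.5² + 0.3²) ≈ 0.6 units.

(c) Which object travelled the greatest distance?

the green cone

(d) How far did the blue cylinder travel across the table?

1.7

The blue cylinder moved from about (1.0, 4.8) to (1.9, 3.3), a distance of √(0.9² + 1.5²) ≈ 1.7.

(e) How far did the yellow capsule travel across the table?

0.8

The yellow capsule was near (6.0, 3.3) before and (6.4, 2.6) after, so it travelled √(0.4² + 0.7²) ≈ 0.8 units.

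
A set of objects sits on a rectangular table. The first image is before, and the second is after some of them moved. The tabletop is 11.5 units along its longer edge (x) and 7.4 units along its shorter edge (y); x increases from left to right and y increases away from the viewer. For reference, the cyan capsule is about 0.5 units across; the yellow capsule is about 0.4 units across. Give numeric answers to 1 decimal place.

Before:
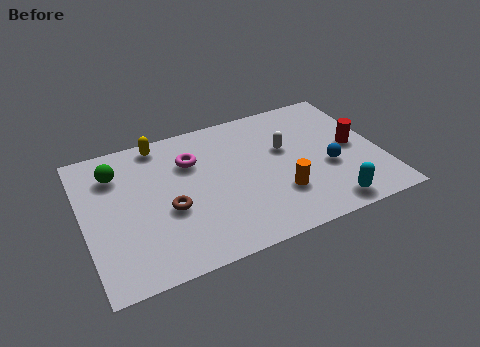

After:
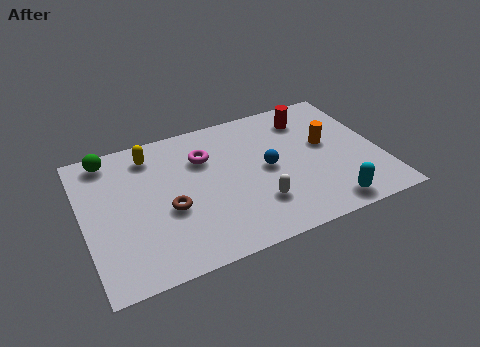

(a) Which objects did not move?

the cyan capsule and the brown torus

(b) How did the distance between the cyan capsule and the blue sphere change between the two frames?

+1.4

Before: roughly 2.0 units apart; after: 3.4. That's 1.4 units further apart.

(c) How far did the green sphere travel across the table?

0.9

The green sphere was near (1.4, 5.6) before and (1.2, 6.5) after, so it travelled √(0.2² + 0.9²) ≈ 0.9 units.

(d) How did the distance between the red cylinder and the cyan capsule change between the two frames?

+1.9

The distance was about 3.1 in the first image and 5.0 in the second, so they moved 1.9 units further apart.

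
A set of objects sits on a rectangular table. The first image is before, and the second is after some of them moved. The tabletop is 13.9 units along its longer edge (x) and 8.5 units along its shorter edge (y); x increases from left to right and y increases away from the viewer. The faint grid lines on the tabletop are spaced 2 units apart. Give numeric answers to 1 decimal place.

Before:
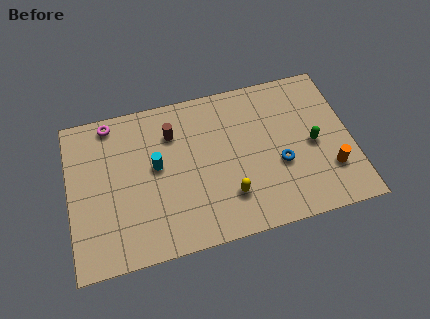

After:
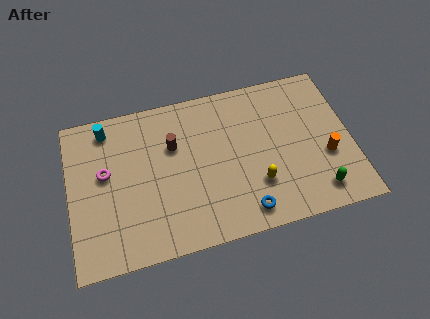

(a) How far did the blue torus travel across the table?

2.8

From (10.3, 3.3) to (8.4, 1.2), the blue torus covered √(1.9² + 2.1²) ≈ 2.8 units.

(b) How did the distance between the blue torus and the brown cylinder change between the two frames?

-0.5

Before: roughly 5.9 units apart; after: 5.4. That's 0.5 units closer together.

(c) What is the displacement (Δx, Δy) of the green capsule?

(0.0, -2.6)

The green capsule started near (12.0, 4.0) and ended near (12.0, 1.4).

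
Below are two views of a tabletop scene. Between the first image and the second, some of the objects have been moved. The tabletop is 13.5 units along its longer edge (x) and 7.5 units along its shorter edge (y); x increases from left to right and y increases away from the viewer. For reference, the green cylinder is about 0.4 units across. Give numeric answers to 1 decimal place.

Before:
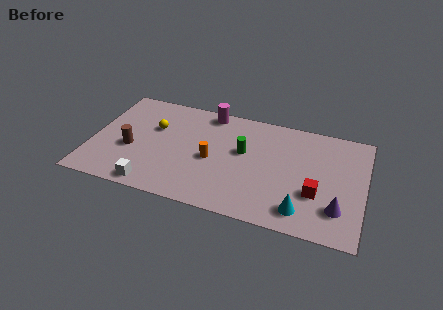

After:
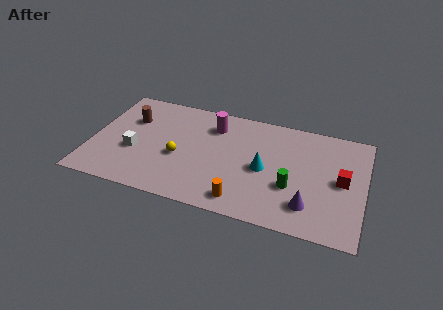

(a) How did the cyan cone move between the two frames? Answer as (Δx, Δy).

(-2.0, 2.2)

The cyan cone started near (10.6, 1.3) and ended near (8.6, 3.5).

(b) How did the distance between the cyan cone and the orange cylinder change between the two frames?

-2.5

They were about 5.1 units apart before and 2.6 after — 2.5 units closer together.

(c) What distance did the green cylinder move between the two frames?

3.0

The green cylinder was near (7.5, 4.4) before and (10.0, 2.7) after, so it travelled √(2.5² + 1.7²) ≈ 3.0 units.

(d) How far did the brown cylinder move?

2.1

The brown cylinder moved from about (2.0, 3.0) to (1.8, 5.1), a distance of √(0.2² + 2.1²) ≈ 2.1.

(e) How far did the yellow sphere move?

2.2

The yellow sphere moved from about (3.0, 4.8) to (4.4, 3.1), a distance of √(1.4² + 1.7²) ≈ 2.2.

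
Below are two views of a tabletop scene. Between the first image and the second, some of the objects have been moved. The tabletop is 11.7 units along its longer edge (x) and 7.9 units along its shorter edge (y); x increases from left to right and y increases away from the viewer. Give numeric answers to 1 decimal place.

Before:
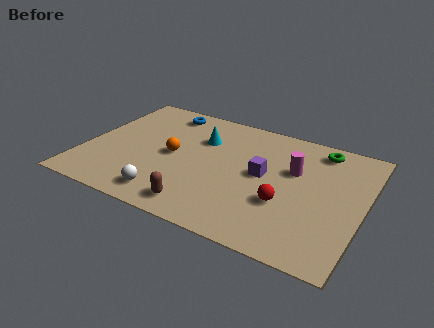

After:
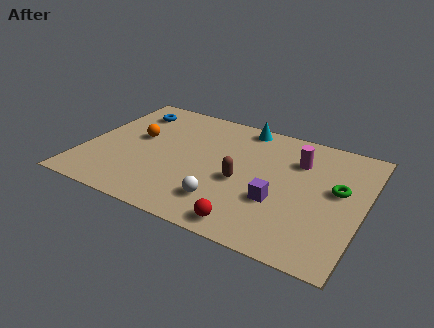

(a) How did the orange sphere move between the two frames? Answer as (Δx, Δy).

(-1.6, 0.6)

The orange sphere was at about (3.7, 3.9) and moved to about (2.1, 4.5).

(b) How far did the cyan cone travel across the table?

2.3

The cyan cone was near (4.7, 5.5) before and (6.3, 7.1) after, so it travelled √(1.6² + 1.6²) ≈ 2.3 units.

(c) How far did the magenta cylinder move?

0.7

The magenta cylinder moved from about (8.7, 5.0) to (8.8, 5.7), a distance of √(0.1² + 0.7²) ≈ 0.7.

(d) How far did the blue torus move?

1.5

The blue torus was near (2.9, 6.8) before and (1.5, 6.3) after, so it travelled √(1.4² + 0.5²) ≈ 1.5 units.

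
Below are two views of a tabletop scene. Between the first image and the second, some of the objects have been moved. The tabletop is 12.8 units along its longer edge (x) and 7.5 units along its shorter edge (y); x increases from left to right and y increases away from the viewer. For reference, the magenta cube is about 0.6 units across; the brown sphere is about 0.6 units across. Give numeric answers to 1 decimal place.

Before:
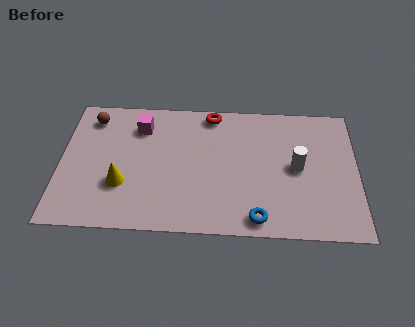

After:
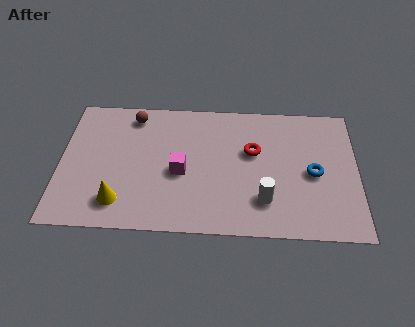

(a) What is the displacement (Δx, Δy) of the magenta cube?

(1.8, -2.5)

From the two frames, the magenta cube sits at roughly (3.4, 5.8) before and (5.2, 3.3) after.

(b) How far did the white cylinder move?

2.4

The white cylinder moved from about (10.2, 3.8) to (8.8, 1.9), a distance of √(1.4² + 1.9²) ≈ 2.4.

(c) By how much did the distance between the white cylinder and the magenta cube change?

-3.2

They were about 7.1 units apart before and 3.9 after — 3.2 units closer together.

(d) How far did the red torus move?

2.8

From (6.5, 6.7) to (8.3, 4.6), the red torus covered √(1.8² + 2.1²) ≈ 2.8 units.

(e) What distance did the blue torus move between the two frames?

3.5

From (8.5, 0.9) to (10.9, 3.5), the blue torus covered √(2.4² + 2.6²) ≈ 3.5 units.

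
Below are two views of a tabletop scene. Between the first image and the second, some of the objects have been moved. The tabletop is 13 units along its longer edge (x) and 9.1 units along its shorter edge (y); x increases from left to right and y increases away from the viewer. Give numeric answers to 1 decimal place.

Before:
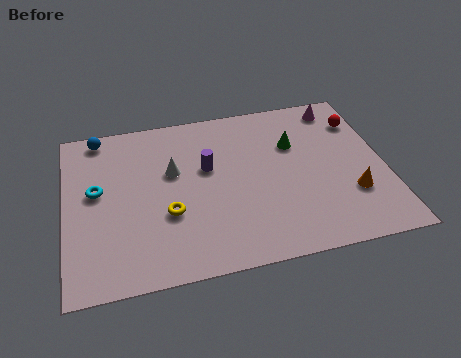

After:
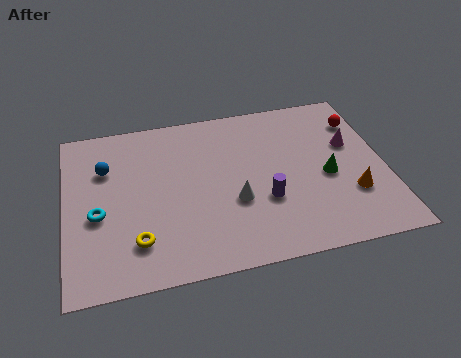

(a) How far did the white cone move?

3.3

The white cone moved from about (4.4, 5.6) to (6.8, 3.4), a distance of √(2.4² + 2.2²) ≈ 3.3.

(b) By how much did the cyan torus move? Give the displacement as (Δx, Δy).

(0.0, -1.3)

The cyan torus was at about (1.3, 5.1) and moved to about (1.3, 3.8).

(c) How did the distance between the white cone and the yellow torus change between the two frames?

+1.9

The distance was about 2.3 in the first image and 4.2 in the second, so they moved 1.9 units further apart.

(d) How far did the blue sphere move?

1.9

From (1.5, 8.2) to (1.7, 6.3), the blue sphere covered √(0.2² + 1.9²) ≈ 1.9 units.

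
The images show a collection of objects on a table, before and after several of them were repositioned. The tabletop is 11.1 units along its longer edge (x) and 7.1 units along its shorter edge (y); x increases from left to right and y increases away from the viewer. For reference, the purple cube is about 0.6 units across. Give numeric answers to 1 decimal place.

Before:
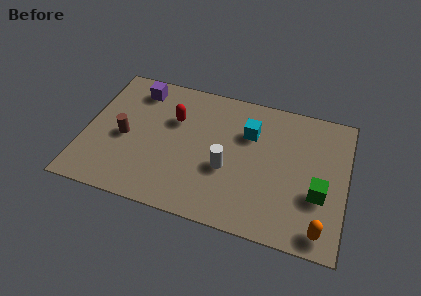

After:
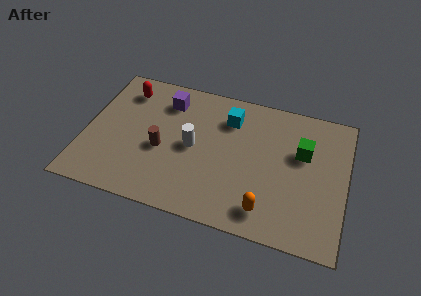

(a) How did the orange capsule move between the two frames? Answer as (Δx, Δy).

(-2.3, 0.3)

From the two frames, the orange capsule sits at roughly (10.2, 0.9) before and (7.9, 1.2) after.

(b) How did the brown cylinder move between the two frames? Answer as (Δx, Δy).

(1.6, -0.2)

The brown cylinder was at about (1.7, 3.2) and moved to about (3.3, 3.0).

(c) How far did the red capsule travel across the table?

2.4

The red capsule moved from about (3.7, 4.7) to (1.5, 5.7), a distance of √(2.2² + 1.0²) ≈ 2.4.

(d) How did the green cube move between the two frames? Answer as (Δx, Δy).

(-0.8, 1.9)

From the two frames, the green cube sits at roughly (10.0, 2.6) before and (9.2, 4.5) after.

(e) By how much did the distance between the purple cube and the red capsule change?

-0.3

The distance was about 2.1 in the first image and 1.8 in the second, so they moved 0.3 units closer together.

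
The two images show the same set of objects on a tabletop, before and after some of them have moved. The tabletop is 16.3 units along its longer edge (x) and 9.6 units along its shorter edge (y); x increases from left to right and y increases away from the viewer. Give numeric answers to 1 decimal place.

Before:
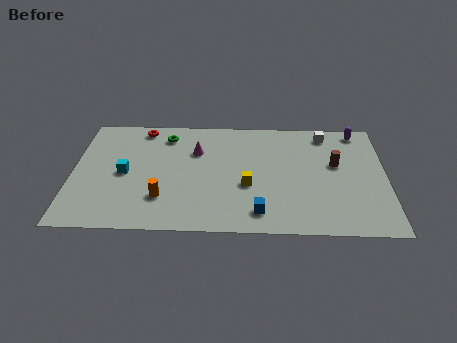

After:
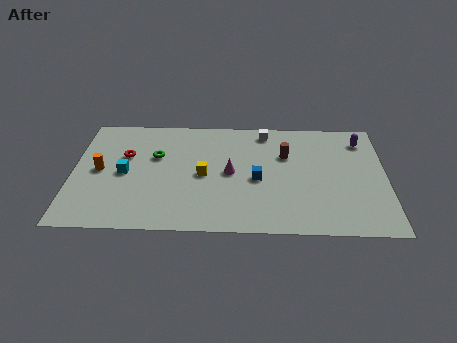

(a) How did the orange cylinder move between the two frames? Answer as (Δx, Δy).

(-3.3, 2.2)

The orange cylinder was at about (4.7, 2.6) and moved to about (1.4, 4.8).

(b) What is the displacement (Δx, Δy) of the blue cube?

(-0.1, 2.7)

The blue cube was at about (9.7, 1.6) and moved to about (9.6, 4.3).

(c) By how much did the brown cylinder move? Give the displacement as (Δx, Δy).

(-2.6, 0.7)

The brown cylinder was at about (13.7, 5.7) and moved to about (11.1, 6.4).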